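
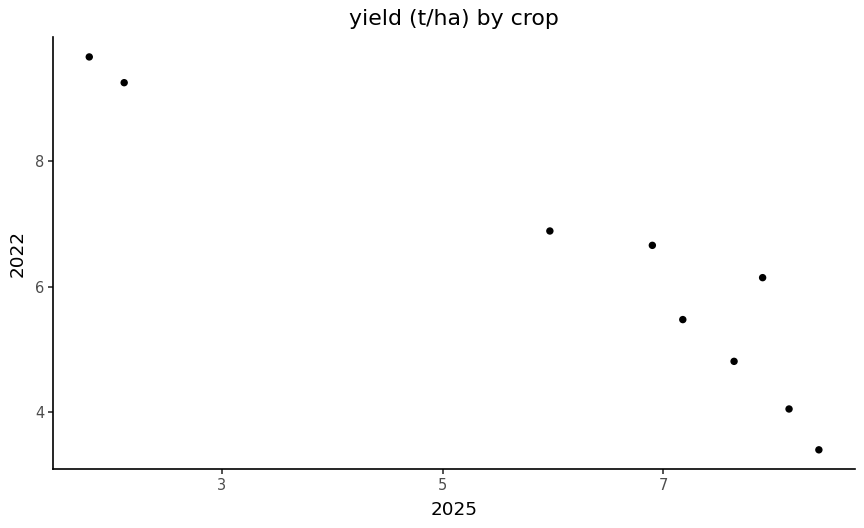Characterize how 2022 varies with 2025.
Points are negatively correlated; strong (|r| ≈ 0.9).

negative, strong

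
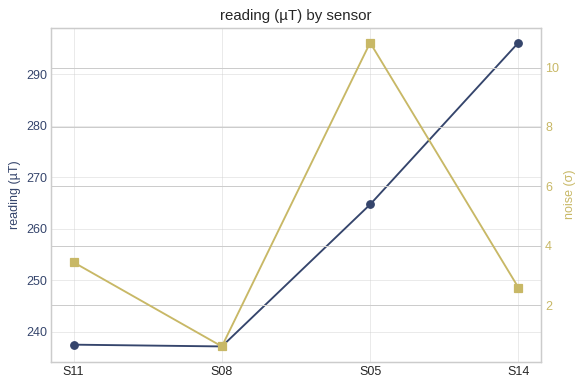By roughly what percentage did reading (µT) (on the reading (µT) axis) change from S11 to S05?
≈ +12.8%

S11 ≈ 235, S05 ≈ 265; (265 − 235) / 235 ≈ +12.8%.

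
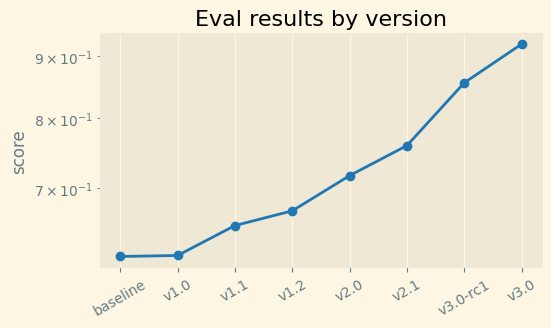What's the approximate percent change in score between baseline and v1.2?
≈ +8.3%

baseline ≈ 0.60, v1.2 ≈ 0.65; (0.65 − 0.60) / 0.60 ≈ +8.3%.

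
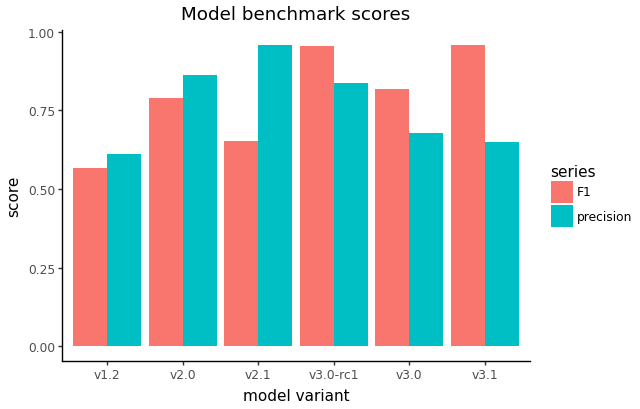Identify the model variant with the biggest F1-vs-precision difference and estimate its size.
v3.1: F1 ≈ 1.0, precision ≈ 0.6 → gap ≈ 0.4. Next-largest (v2.1) is only ≈ 0.3.

v3.1, ≈ 0.4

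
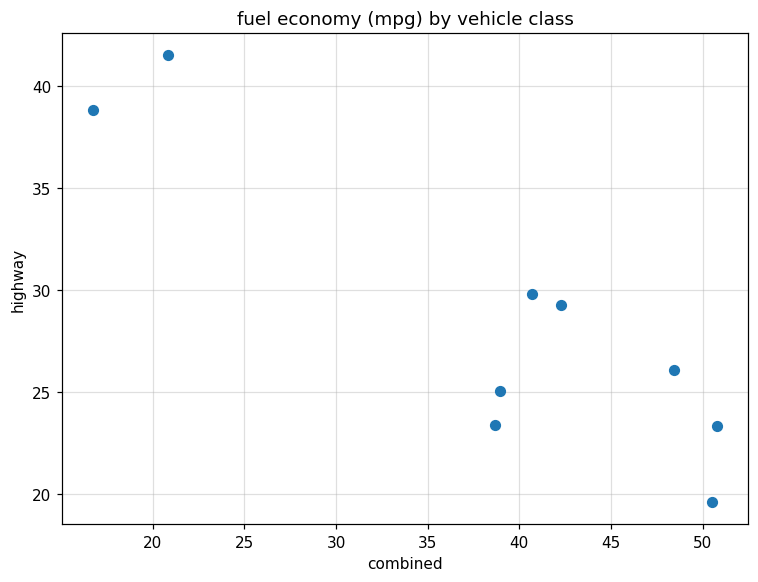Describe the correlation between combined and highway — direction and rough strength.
negative, strong

Points are negatively correlated; strong (|r| ≈ 0.9).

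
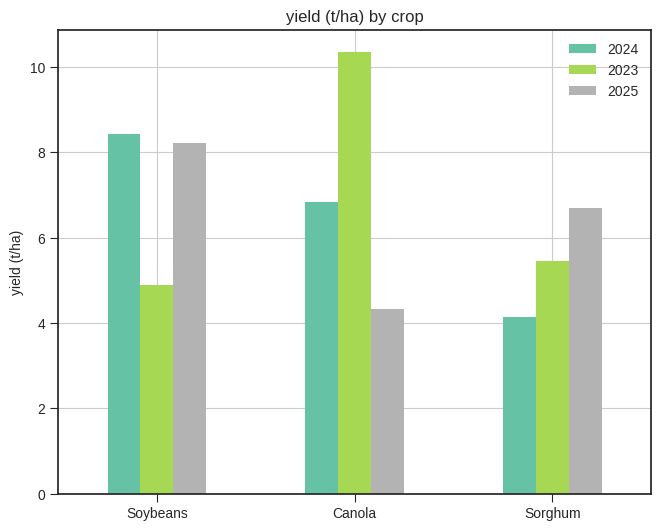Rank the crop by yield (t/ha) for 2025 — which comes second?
Sorghum

Top 3 for 2025: Soybeans ≈ 8, Sorghum ≈ 7, Canola ≈ 4.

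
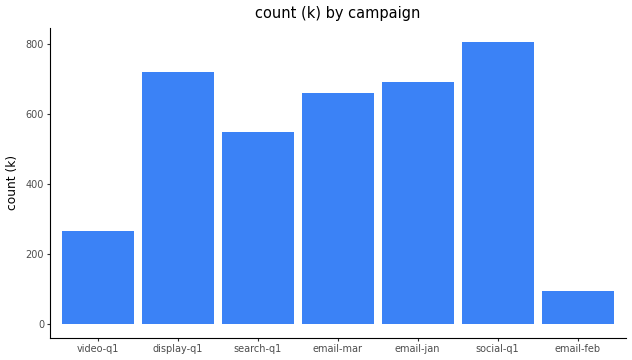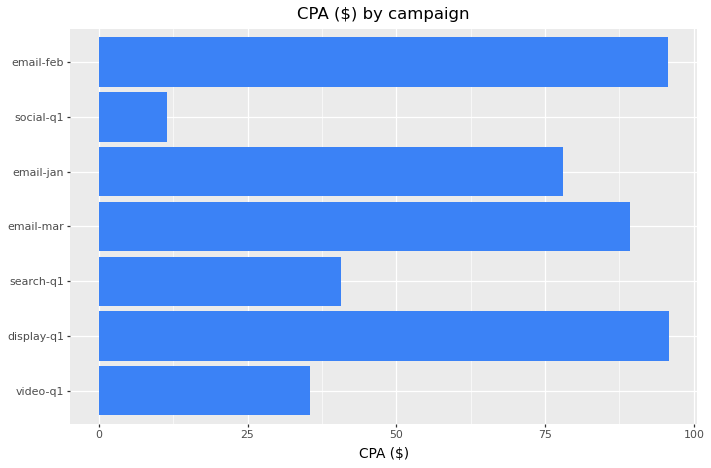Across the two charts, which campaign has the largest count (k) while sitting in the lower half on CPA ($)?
social-q1

Chart 2 median CPA ($) ≈ 80; below-median campaigns: video-q1, search-q1, social-q1. Among those, social-q1 has the highest count (k) (≈ 800).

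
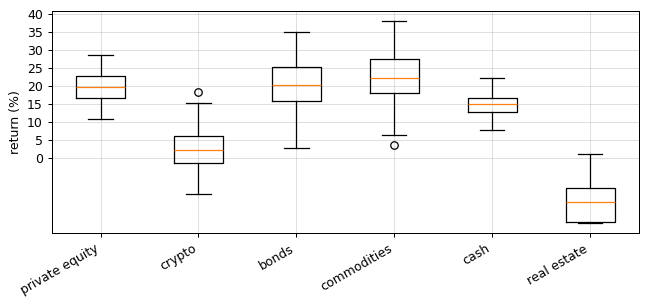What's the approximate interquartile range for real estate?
Q3 ≈ -10, Q1 ≈ -20; IQR ≈ 10.

≈ 10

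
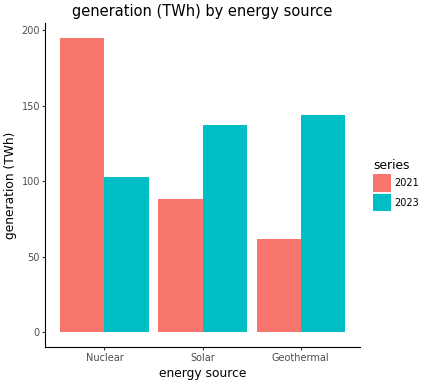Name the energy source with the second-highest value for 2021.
Solar

Top 3 for 2021: Nuclear ≈ 200, Solar ≈ 80, Geothermal ≈ 60.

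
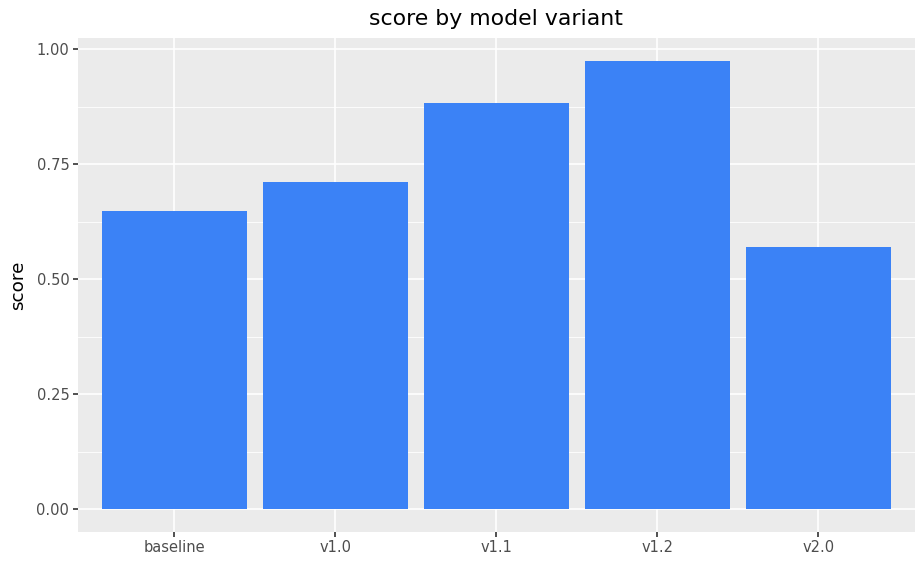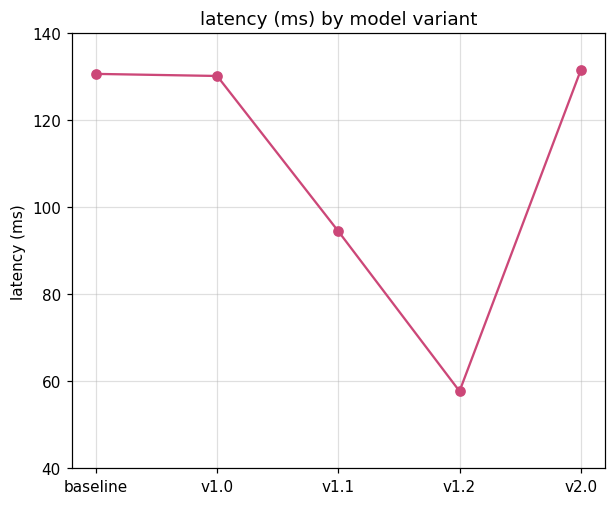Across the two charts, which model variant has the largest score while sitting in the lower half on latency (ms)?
v1.2

Chart 2 median latency (ms) ≈ 140; below-median model variants: v1.1, v1.2. Among those, v1.2 has the highest score (≈ 1).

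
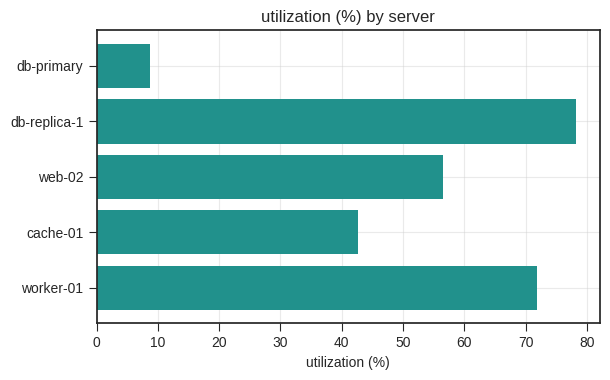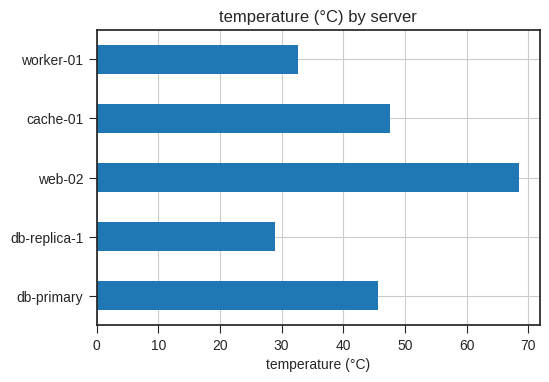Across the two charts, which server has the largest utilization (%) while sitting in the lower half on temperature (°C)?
Chart 2 median temperature (°C) ≈ 50; below-median servers: db-replica-1, worker-01. Among those, db-replica-1 has the highest utilization (%) (≈ 80).

db-replica-1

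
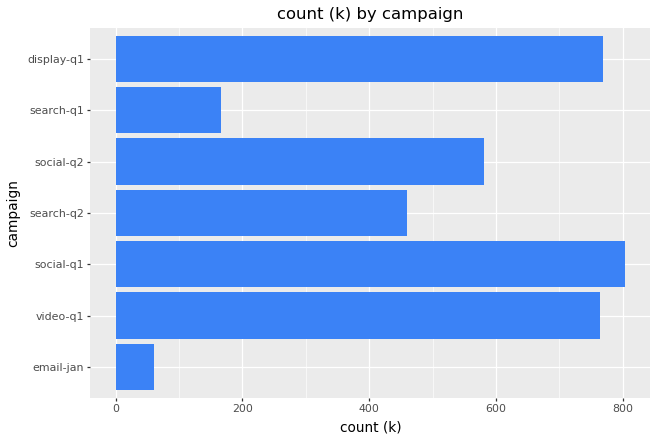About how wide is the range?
≈ 700

Max social-q1 ≈ 800, min email-jan ≈ 100; range ≈ 700.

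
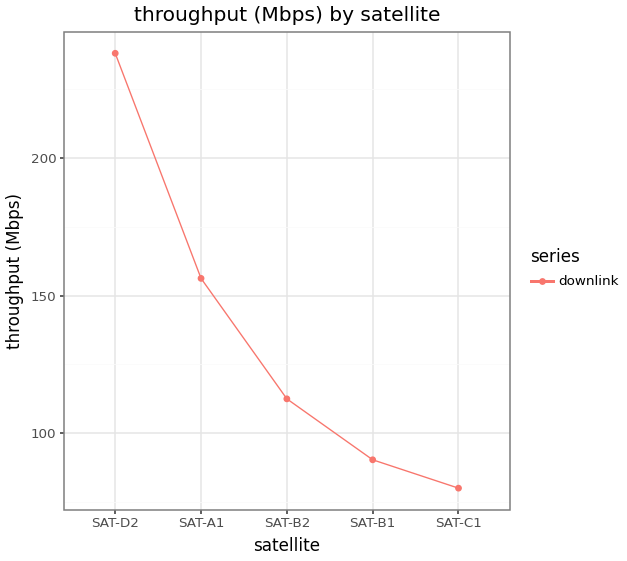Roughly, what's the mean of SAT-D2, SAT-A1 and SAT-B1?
≈ 167

(240 + 160 + 100) / 3 ≈ 167.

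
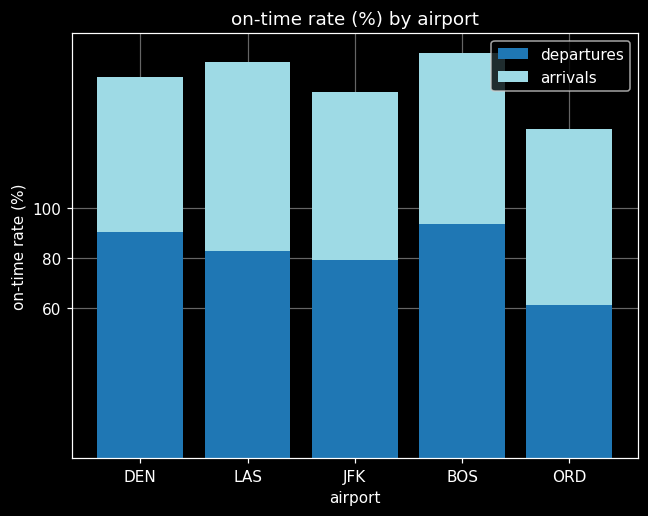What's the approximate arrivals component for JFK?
arrivals top ≈ 140, bottom ≈ 80; segment ≈ 60.

≈ 60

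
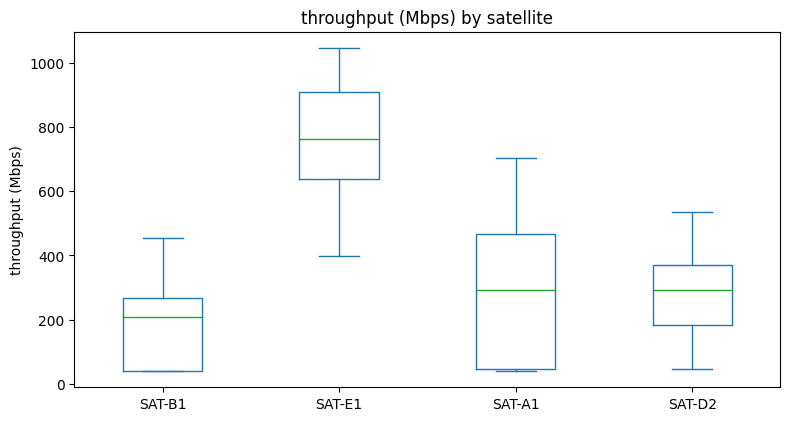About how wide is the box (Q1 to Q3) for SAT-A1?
Q3 ≈ 450, Q1 ≈ 50; IQR ≈ 400.

≈ 400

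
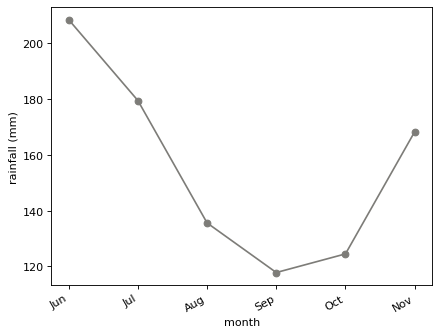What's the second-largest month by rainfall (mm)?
Jul

Top 3: Jun ≈ 210, Jul ≈ 180, Nov ≈ 170.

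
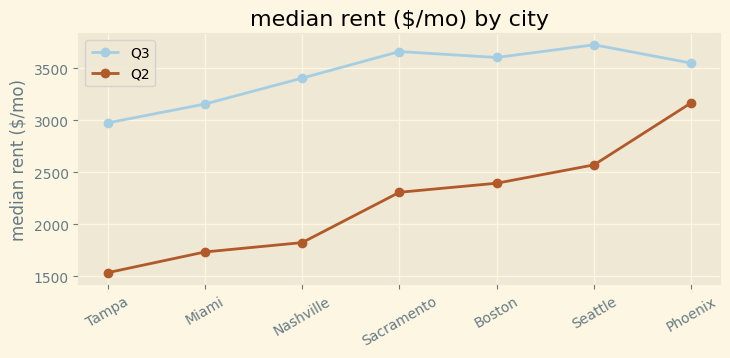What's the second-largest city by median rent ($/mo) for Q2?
Top 3 for Q2: Phoenix ≈ 3200, Seattle ≈ 2600, Boston ≈ 2400.

Seattle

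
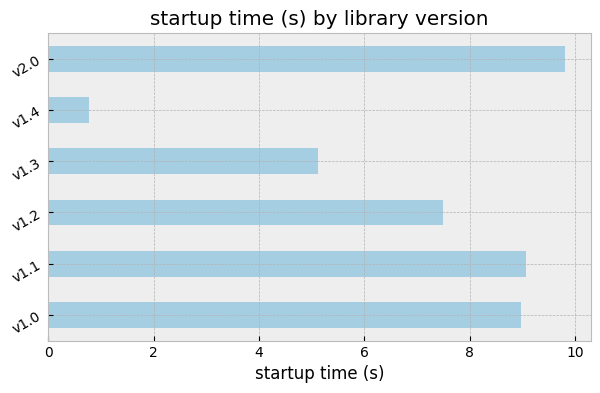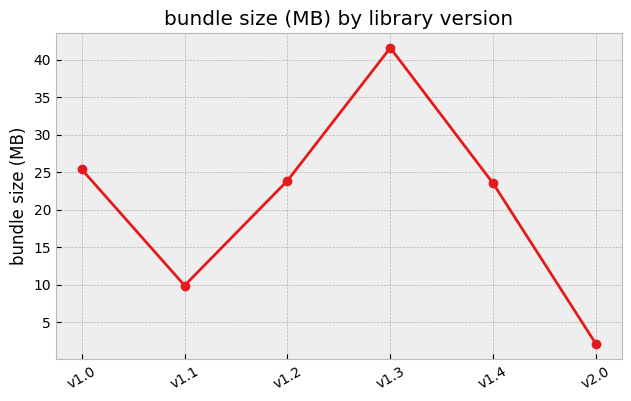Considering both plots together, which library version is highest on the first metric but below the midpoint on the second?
v2.0

Chart 2 median bundle size (MB) ≈ 25; below-median library versions: v1.1, v1.4, v2.0. Among those, v2.0 has the highest startup time (s) (≈ 10).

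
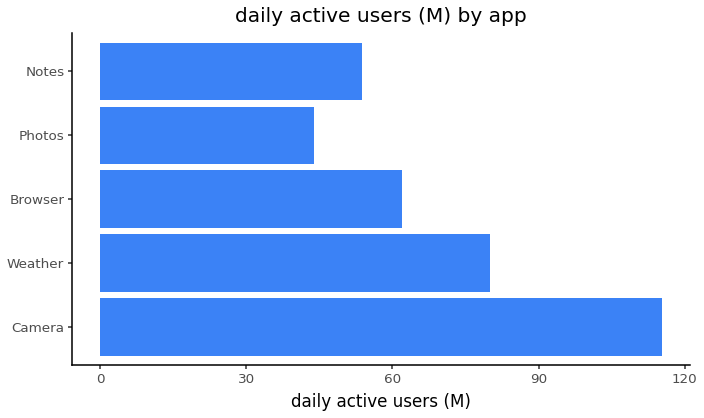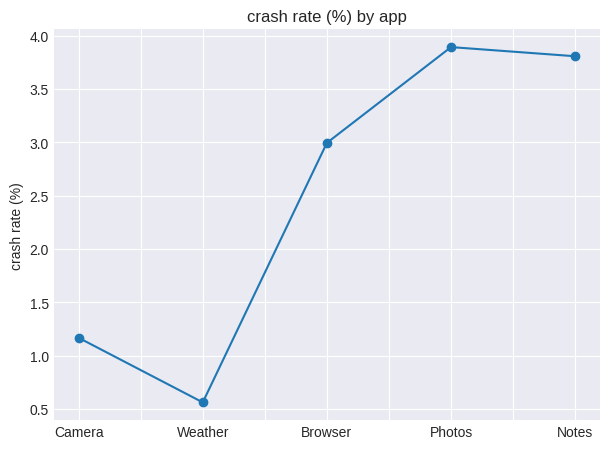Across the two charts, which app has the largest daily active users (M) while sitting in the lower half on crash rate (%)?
Chart 2 median crash rate (%) ≈ 3; below-median apps: Camera, Weather. Among those, Camera has the highest daily active users (M) (≈ 120).

Camera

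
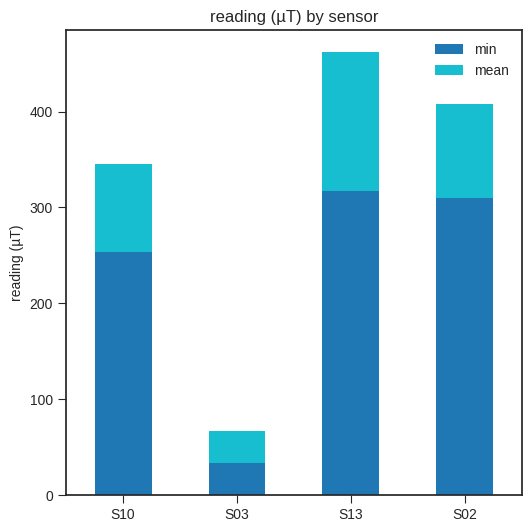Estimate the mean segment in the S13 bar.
mean top ≈ 450, bottom ≈ 300; segment ≈ 150.

≈ 150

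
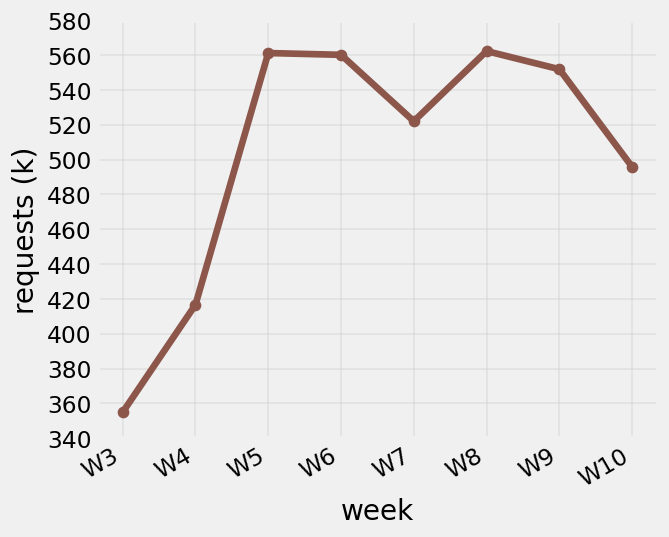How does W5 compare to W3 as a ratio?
W5 ≈ 560, W3 ≈ 360; 560/360 ≈ 1.56.

≈ 1.56×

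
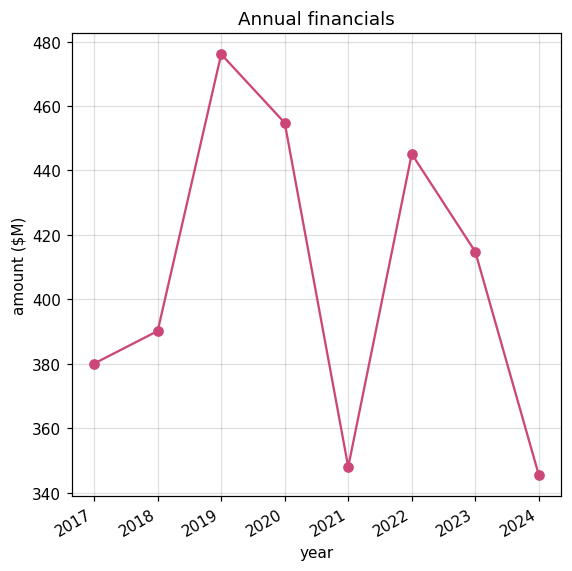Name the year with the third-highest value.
2022

Top 4: 2019 ≈ 480, 2020 ≈ 460, 2022 ≈ 440, 2023 ≈ 420.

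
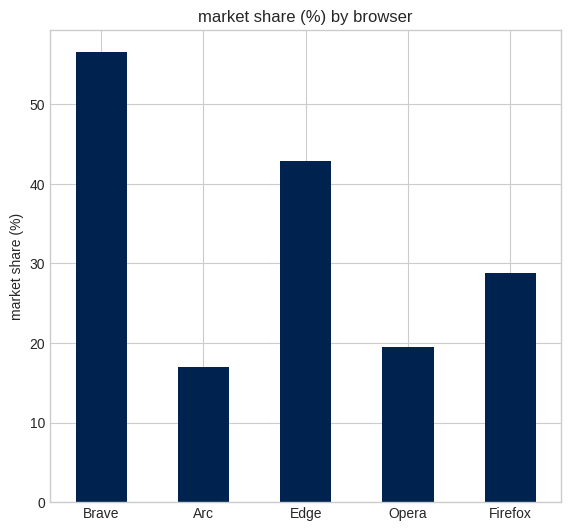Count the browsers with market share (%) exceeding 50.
Above 50: Brave.

1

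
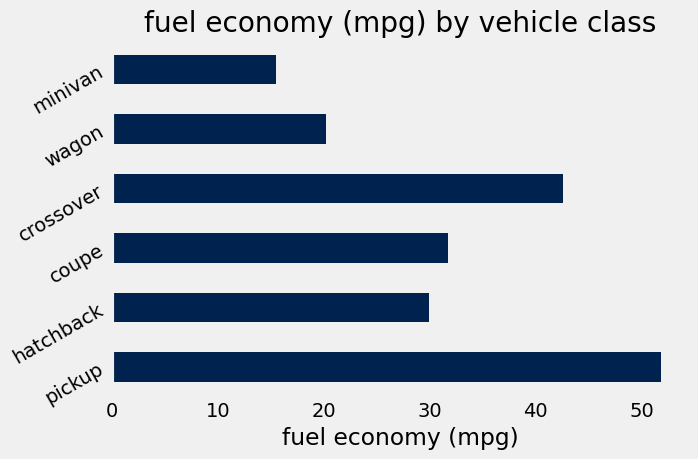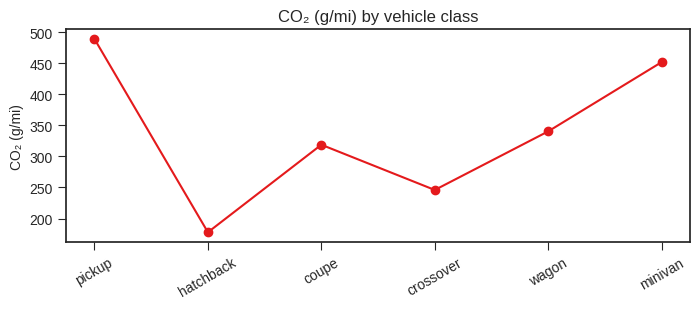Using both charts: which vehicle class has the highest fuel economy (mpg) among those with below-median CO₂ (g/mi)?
crossover

Chart 2 median CO₂ (g/mi) ≈ 350; below-median vehicle classes: hatchback, coupe, crossover. Among those, crossover has the highest fuel economy (mpg) (≈ 45).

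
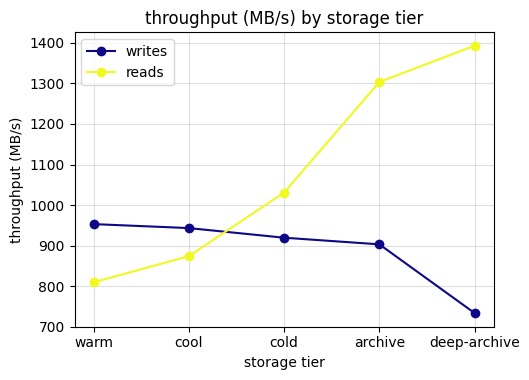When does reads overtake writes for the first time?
cold

cool: reads ≈ 900 vs writes ≈ 900 (not yet); cold: reads ≈ 1000 vs writes ≈ 900 (first crossover).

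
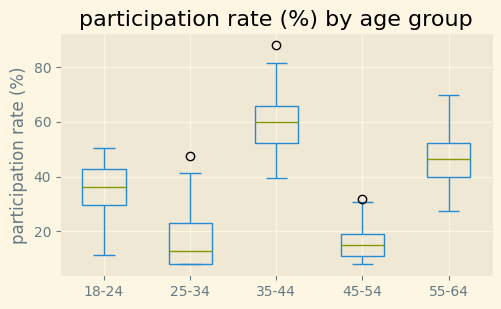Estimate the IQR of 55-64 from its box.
≈ 10

Q3 ≈ 50, Q1 ≈ 40; IQR ≈ 10.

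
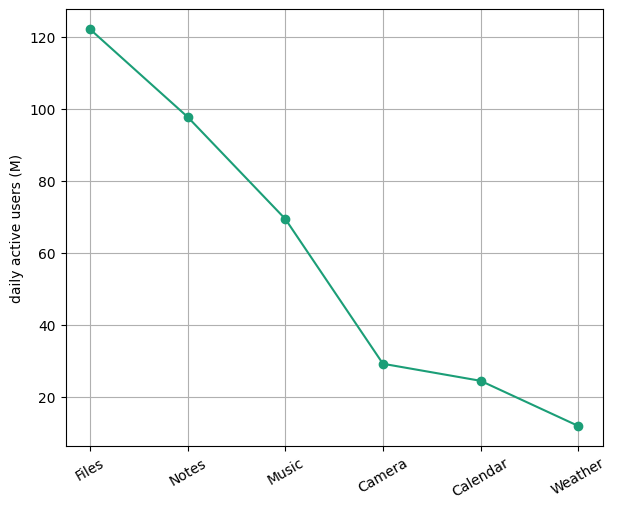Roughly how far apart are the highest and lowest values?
≈ 110

Max Files ≈ 120, min Weather ≈ 10; range ≈ 110.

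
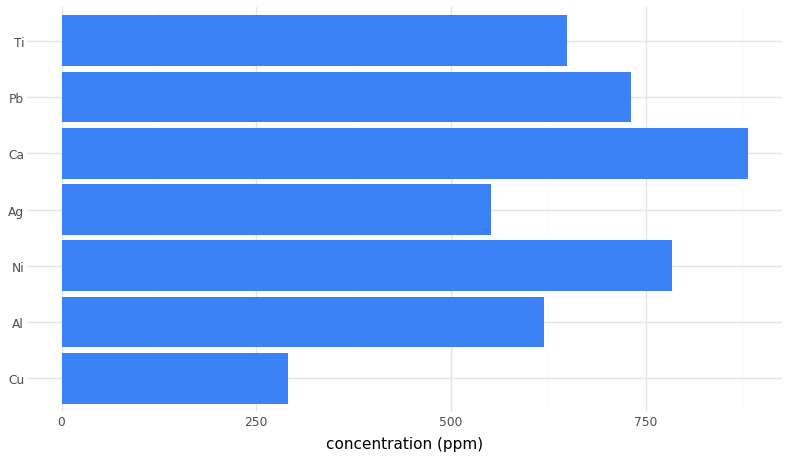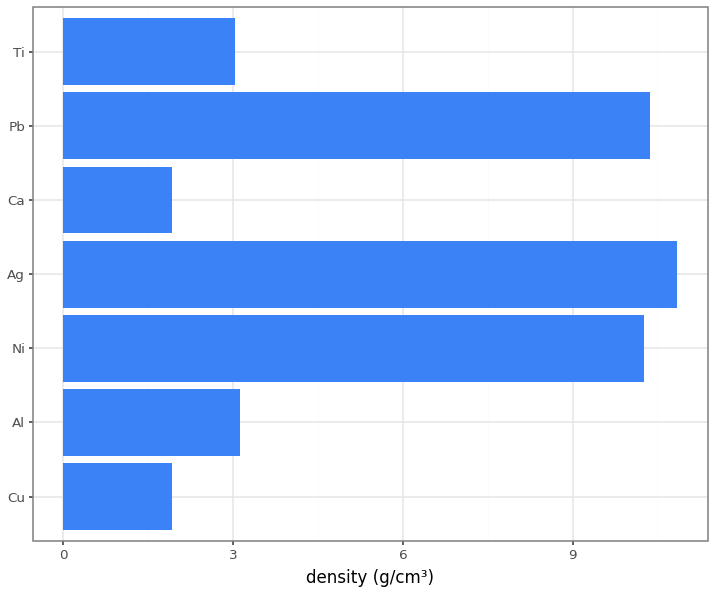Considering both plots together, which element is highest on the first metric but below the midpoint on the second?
Chart 2 median density (g/cm³) ≈ 3; below-median elements: Cu, Ca, Ti. Among those, Ca has the highest concentration (ppm) (≈ 900).

Ca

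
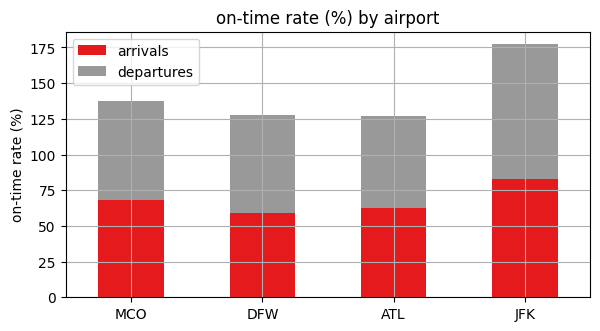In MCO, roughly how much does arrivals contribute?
≈ 60

arrivals top ≈ 60, bottom ≈ 0; segment ≈ 60.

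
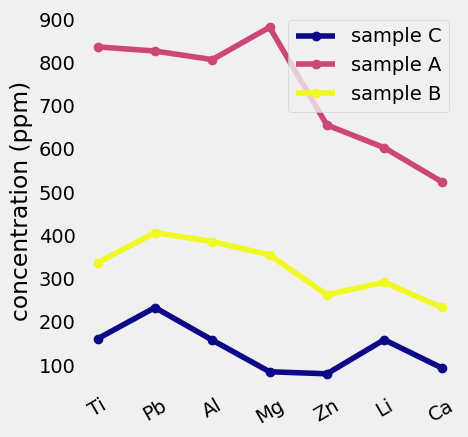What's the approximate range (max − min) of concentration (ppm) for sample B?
≈ 200

Max Pb ≈ 400, min Ca ≈ 200; range ≈ 200.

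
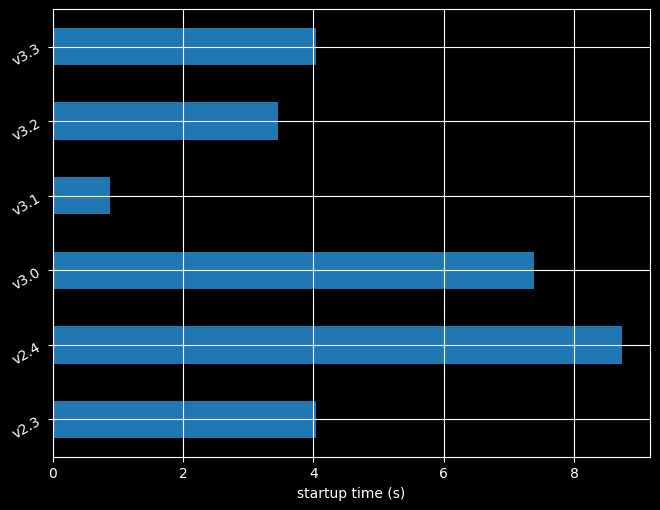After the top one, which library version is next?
Top 3: v2.4 ≈ 9, v3.0 ≈ 7, v2.3 ≈ 4.

v3.0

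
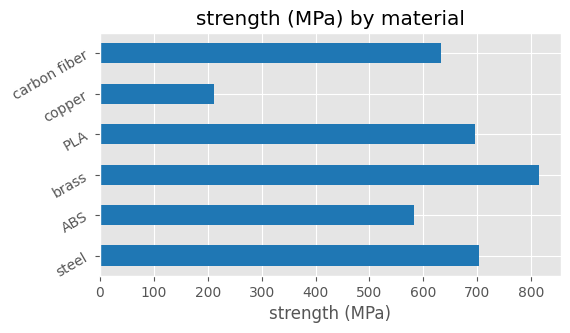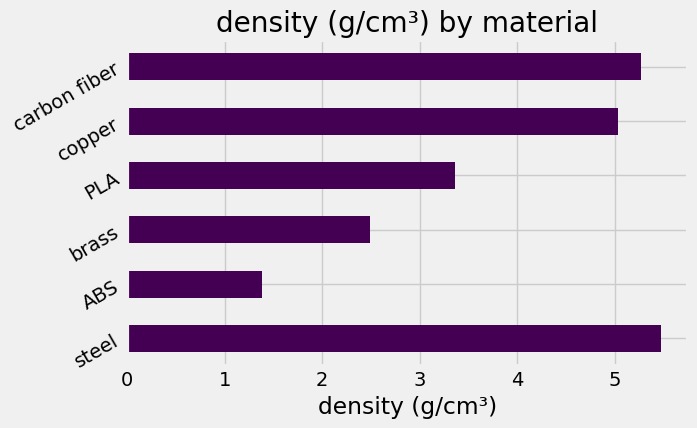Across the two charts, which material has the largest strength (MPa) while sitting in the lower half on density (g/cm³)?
brass

Chart 2 median density (g/cm³) ≈ 4; below-median materials: ABS, brass, PLA. Among those, brass has the highest strength (MPa) (≈ 800).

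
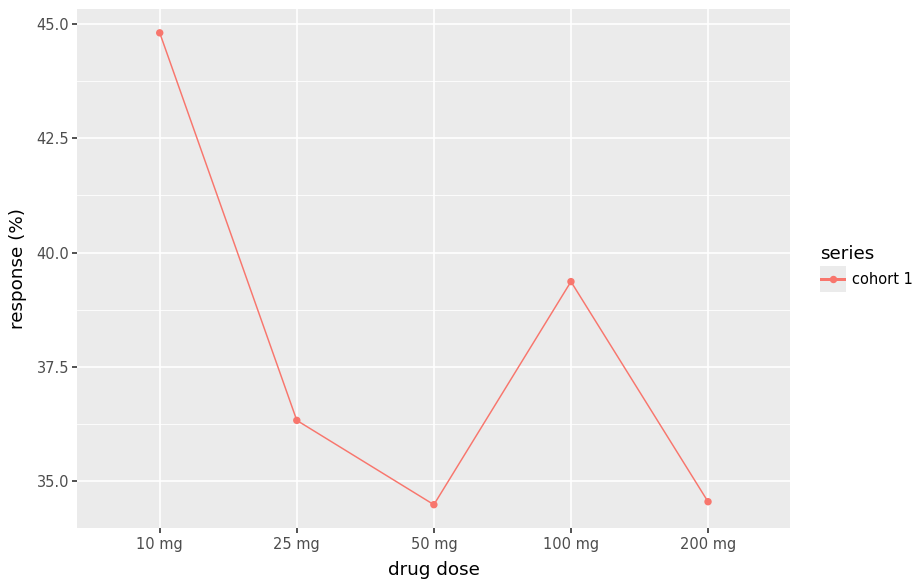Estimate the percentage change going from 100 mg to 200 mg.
100 mg ≈ 39, 200 mg ≈ 35; (35 − 39) / 39 ≈ -10.3%.

≈ -10.3%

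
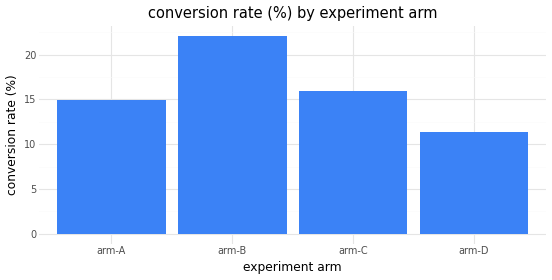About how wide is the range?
≈ 10

Max arm-B ≈ 22, min arm-D ≈ 12; range ≈ 10.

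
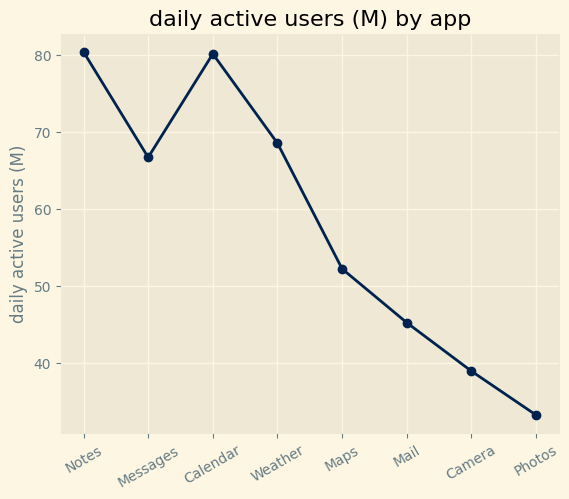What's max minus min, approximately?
≈ 45

Max Notes ≈ 80, min Photos ≈ 35; range ≈ 45.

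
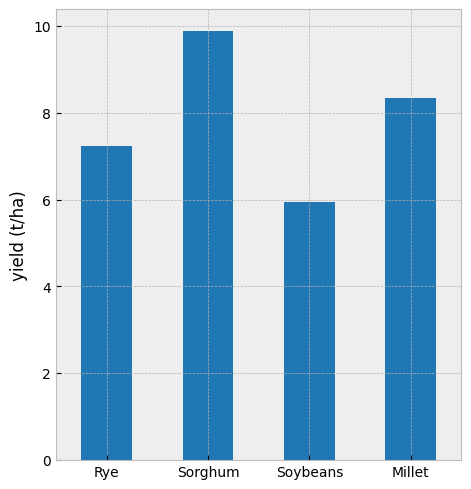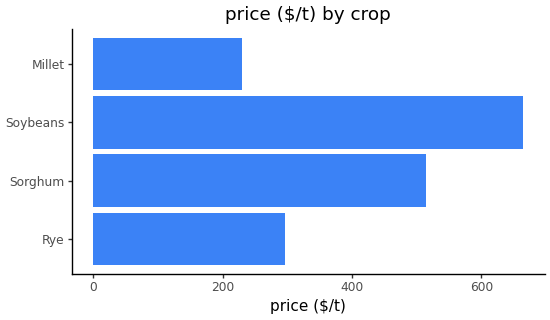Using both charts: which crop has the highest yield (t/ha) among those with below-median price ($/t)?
Millet

Chart 2 median price ($/t) ≈ 400; below-median crops: Rye, Millet. Among those, Millet has the highest yield (t/ha) (≈ 8).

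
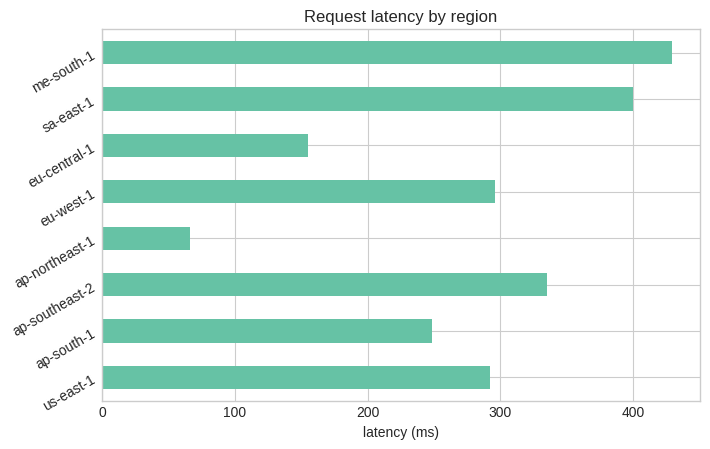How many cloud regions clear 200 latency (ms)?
6

Above 200: us-east-1, ap-south-1, ap-southeast-2, eu-west-1, sa-east-1, me-south-1.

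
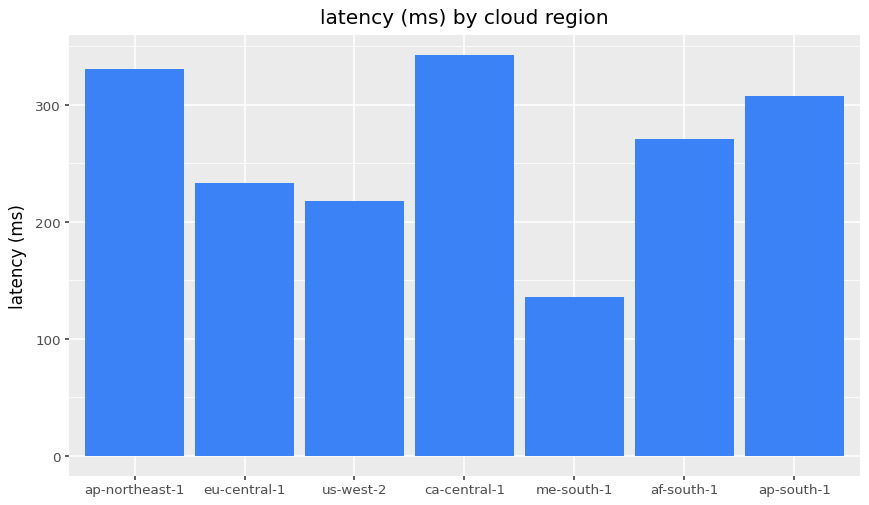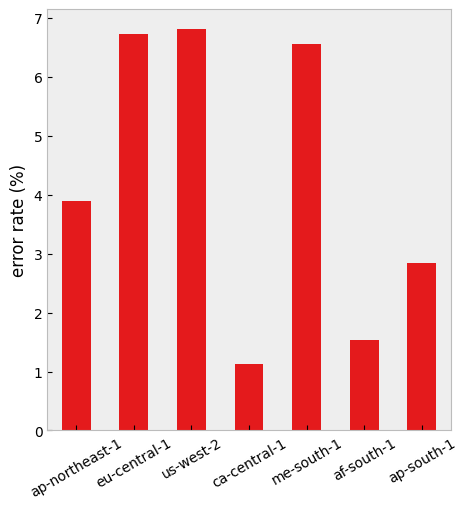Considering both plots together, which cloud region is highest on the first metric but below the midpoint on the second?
Chart 2 median error rate (%) ≈ 4; below-median cloud regions: ca-central-1, af-south-1, ap-south-1. Among those, ca-central-1 has the highest latency (ms) (≈ 350).

ca-central-1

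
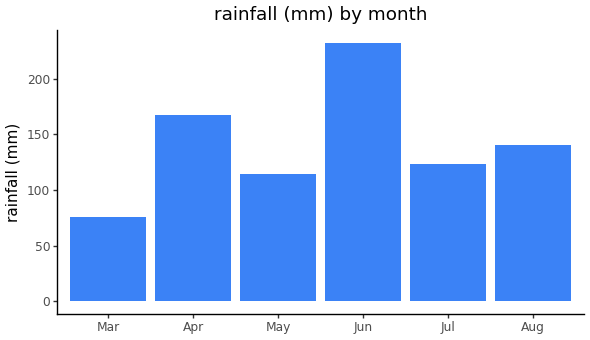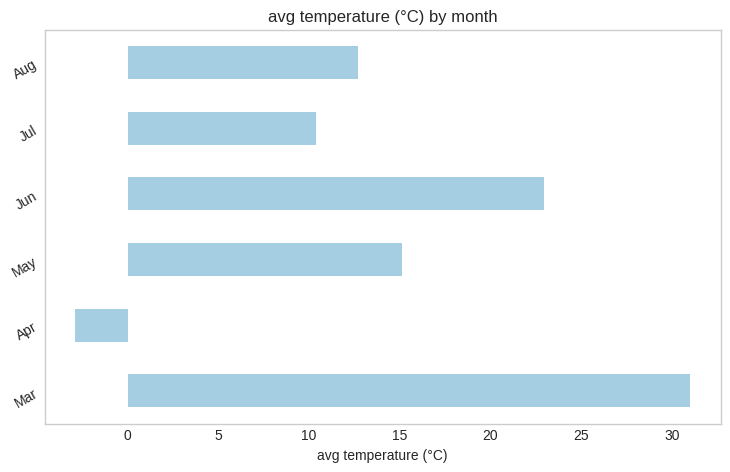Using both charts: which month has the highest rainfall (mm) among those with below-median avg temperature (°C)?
Apr

Chart 2 median avg temperature (°C) ≈ 15; below-median months: Apr, Jul, Aug. Among those, Apr has the highest rainfall (mm) (≈ 175).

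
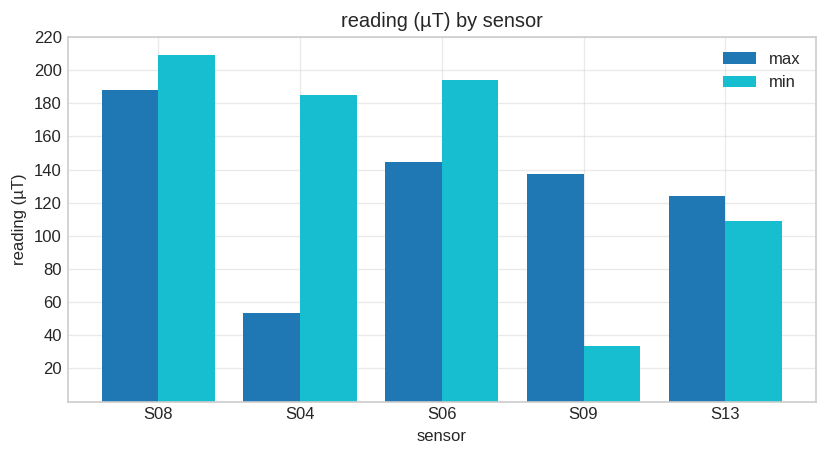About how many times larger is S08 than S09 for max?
≈ 1.29×

S08 ≈ 180, S09 ≈ 140; 180/140 ≈ 1.29.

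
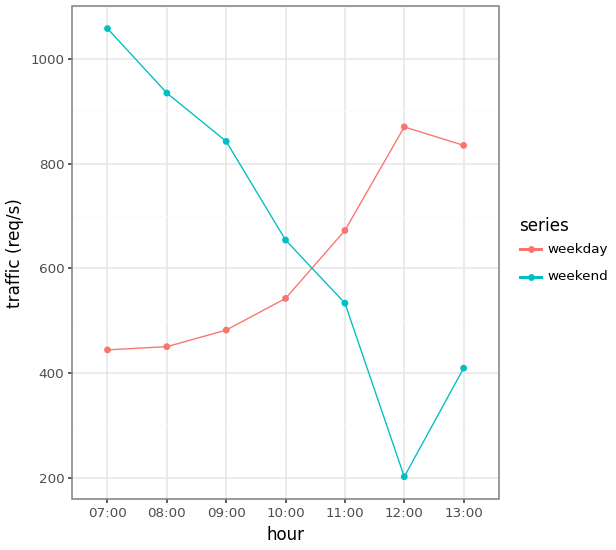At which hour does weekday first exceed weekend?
10:00: weekday ≈ 500 vs weekend ≈ 700 (not yet); 11:00: weekday ≈ 700 vs weekend ≈ 500 (first crossover).

11:00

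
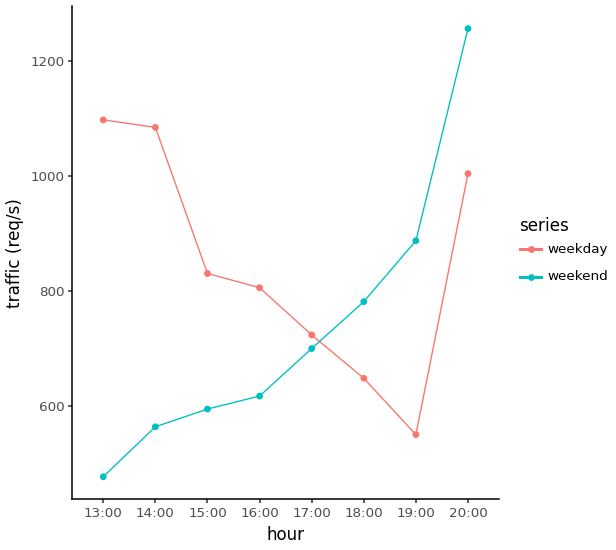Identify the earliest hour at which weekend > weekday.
17:00: weekend ≈ 700 vs weekday ≈ 700 (not yet); 18:00: weekend ≈ 800 vs weekday ≈ 600 (first crossover).

18:00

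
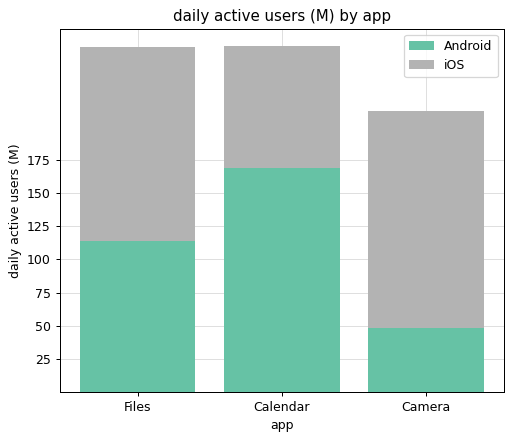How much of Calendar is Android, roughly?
Android top ≈ 175, bottom ≈ 0; segment ≈ 175.

≈ 175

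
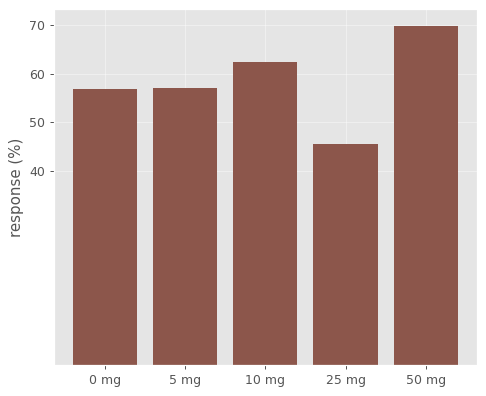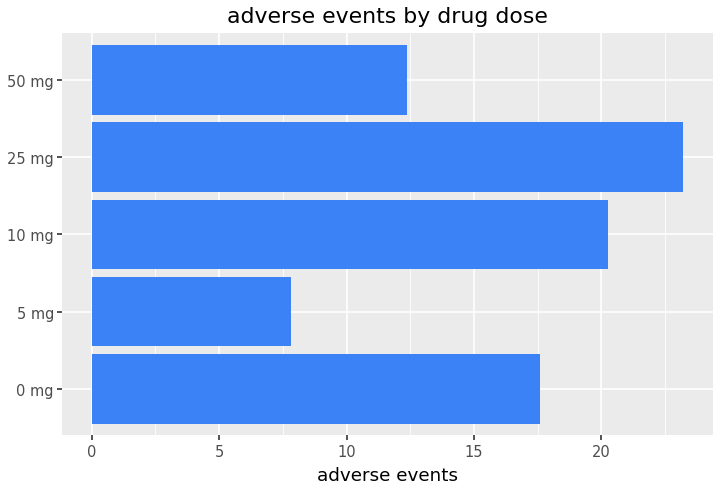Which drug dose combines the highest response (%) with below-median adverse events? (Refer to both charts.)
Chart 2 median adverse events ≈ 20; below-median drug doses: 5 mg, 50 mg. Among those, 50 mg has the highest response (%) (≈ 70).

50 mg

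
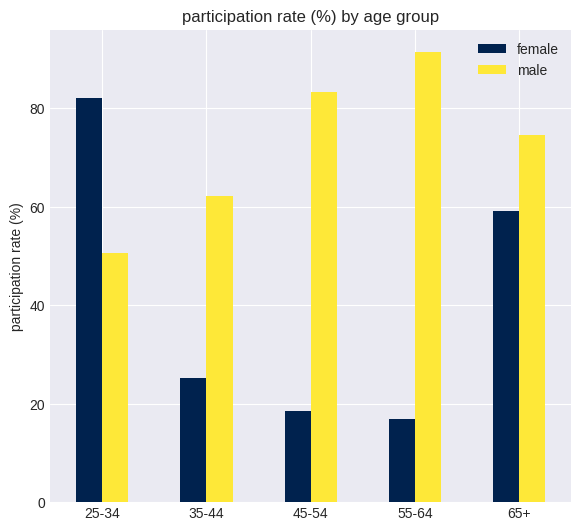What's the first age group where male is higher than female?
25-34: male ≈ 50 vs female ≈ 80 (not yet); 35-44: male ≈ 60 vs female ≈ 30 (first crossover).

35-44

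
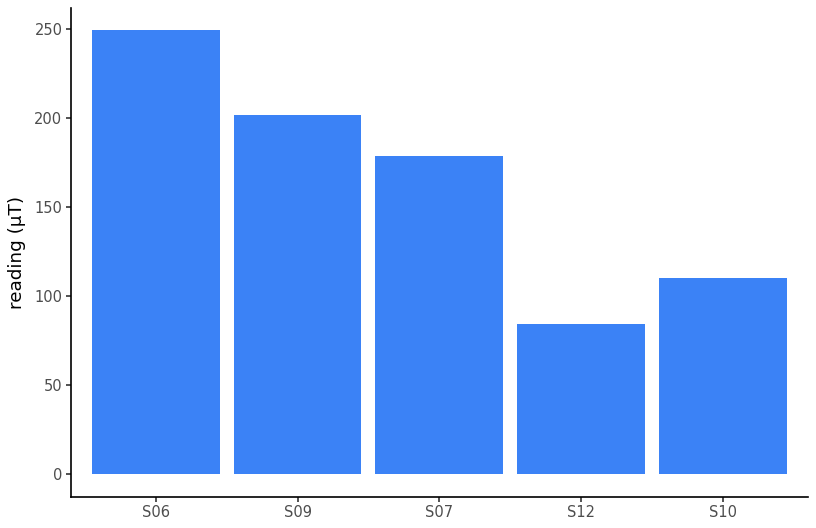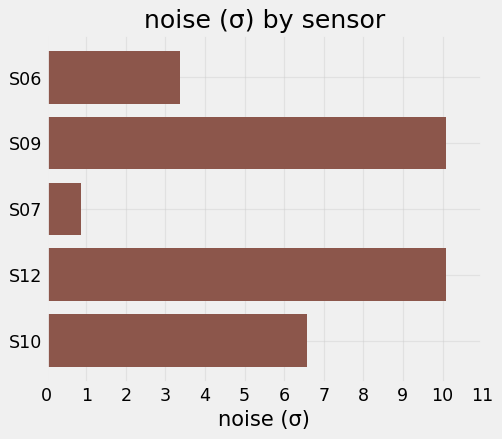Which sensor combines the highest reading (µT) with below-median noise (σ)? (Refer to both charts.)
S06

Chart 2 median noise (σ) ≈ 7; below-median sensors: S06, S07. Among those, S06 has the highest reading (µT) (≈ 250).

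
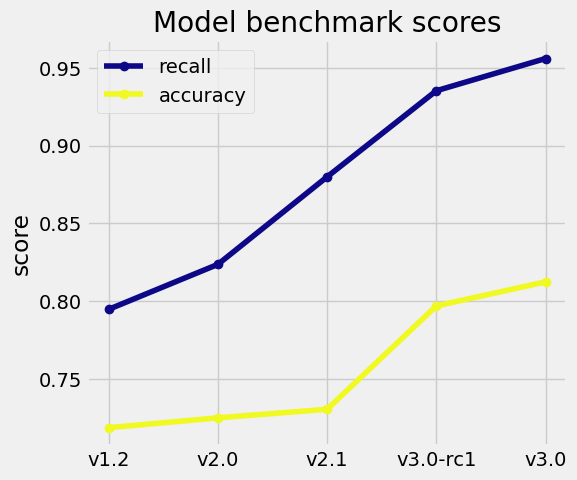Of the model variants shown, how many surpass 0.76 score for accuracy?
2

Above 0.76: v3.0-rc1, v3.0.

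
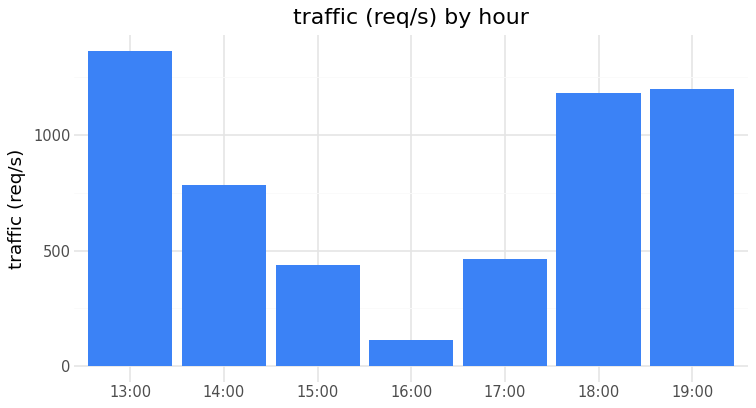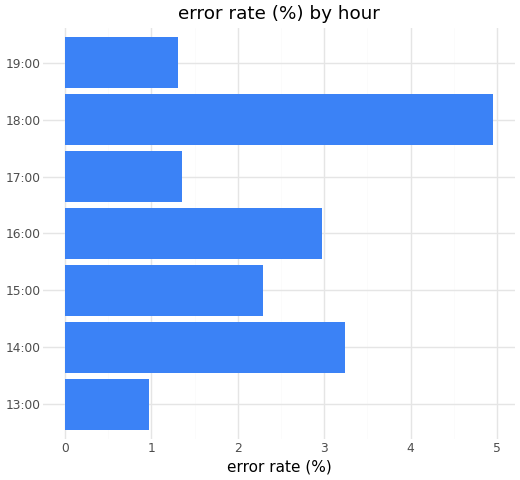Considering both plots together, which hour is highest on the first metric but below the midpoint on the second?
Chart 2 median error rate (%) ≈ 2.5; below-median hours: 13:00, 17:00, 19:00. Among those, 13:00 has the highest traffic (req/s) (≈ 1400).

13:00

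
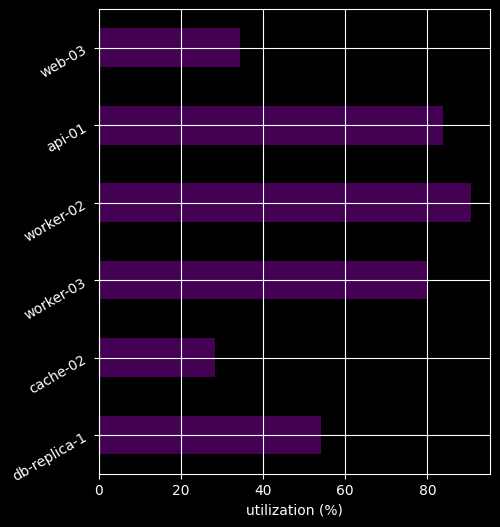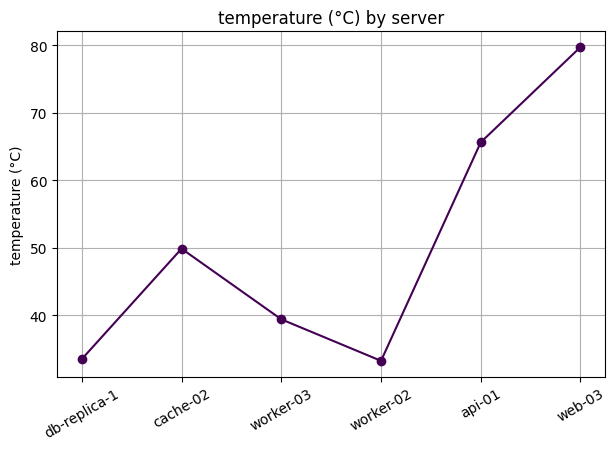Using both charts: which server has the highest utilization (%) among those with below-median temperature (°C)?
worker-02

Chart 2 median temperature (°C) ≈ 40; below-median servers: db-replica-1, worker-03, worker-02. Among those, worker-02 has the highest utilization (%) (≈ 90).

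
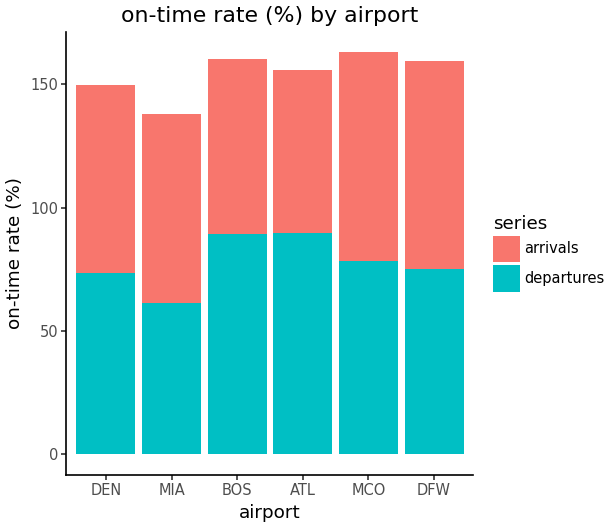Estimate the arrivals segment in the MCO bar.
≈ 80

arrivals top ≈ 160, bottom ≈ 80; segment ≈ 80.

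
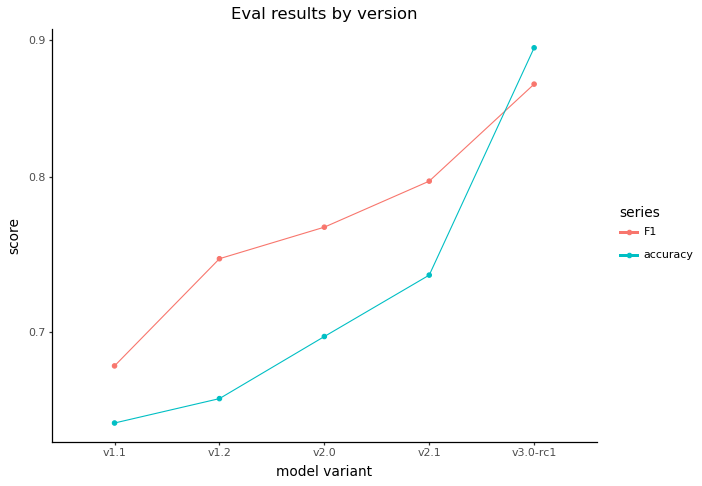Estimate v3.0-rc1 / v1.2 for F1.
v3.0-rc1 ≈ 0.85, v1.2 ≈ 0.75; 0.85/0.75 ≈ 1.13.

≈ 1.13×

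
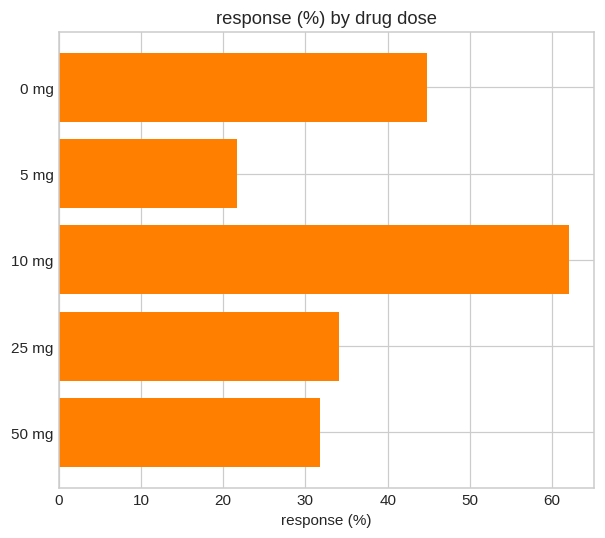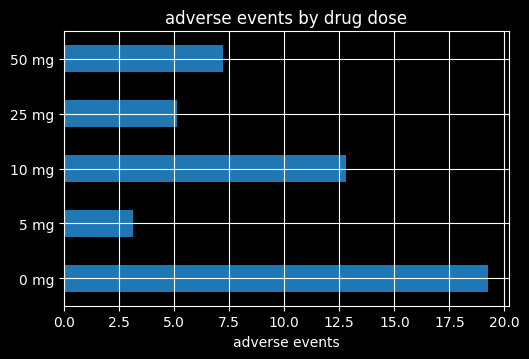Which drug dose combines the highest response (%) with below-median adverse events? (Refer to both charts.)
25 mg

Chart 2 median adverse events ≈ 8; below-median drug doses: 5 mg, 25 mg. Among those, 25 mg has the highest response (%) (≈ 30).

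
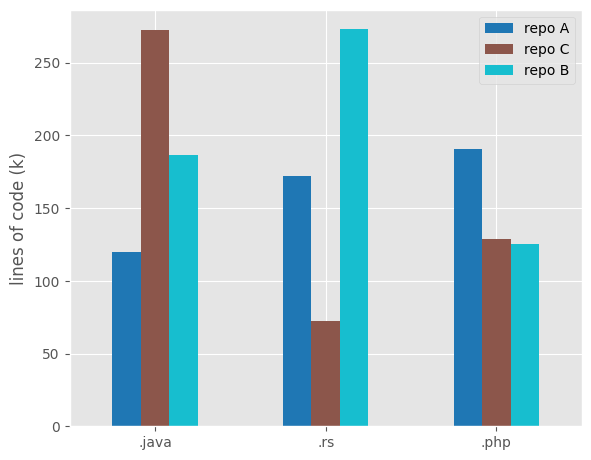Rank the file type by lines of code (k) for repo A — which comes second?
Top 3 for repo A: .php ≈ 200, .rs ≈ 175, .java ≈ 125.

.rs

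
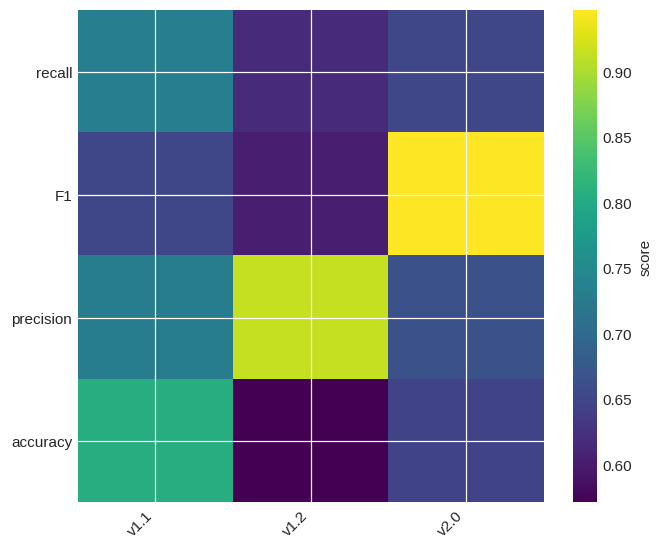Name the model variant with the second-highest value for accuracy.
Top 3 for accuracy: v1.1 ≈ 0.80, v2.0 ≈ 0.65, v1.2 ≈ 0.55.

v2.0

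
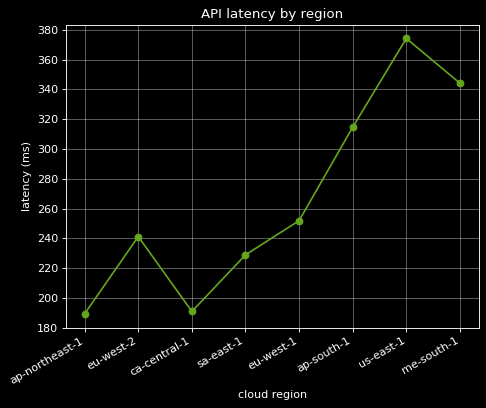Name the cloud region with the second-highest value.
me-south-1

Top 3: us-east-1 ≈ 380, me-south-1 ≈ 340, ap-south-1 ≈ 320.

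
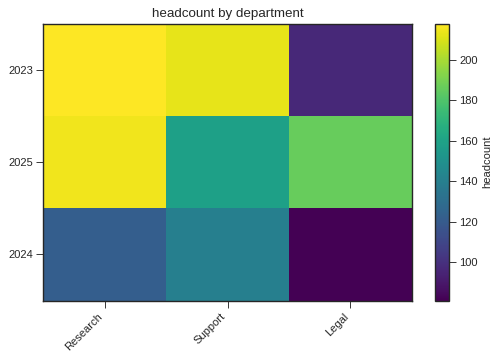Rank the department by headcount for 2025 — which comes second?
Legal

Top 3 for 2025: Research ≈ 220, Legal ≈ 180, Support ≈ 160.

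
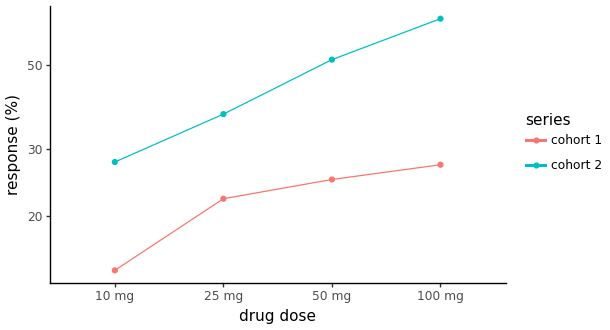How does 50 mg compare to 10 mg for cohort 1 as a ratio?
≈ 1.67×

50 mg ≈ 25, 10 mg ≈ 15; 25/15 ≈ 1.67.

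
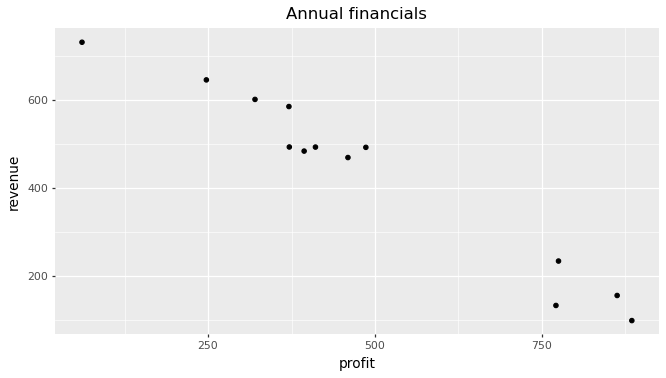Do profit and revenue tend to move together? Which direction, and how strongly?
negative, strong

Points are negatively correlated; strong (|r| ≈ 1.0).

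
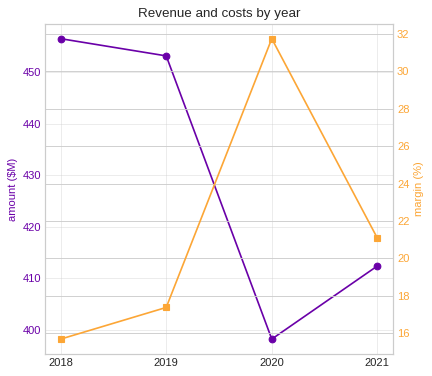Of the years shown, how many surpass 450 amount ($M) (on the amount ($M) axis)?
2

Above 450: 2018, 2019.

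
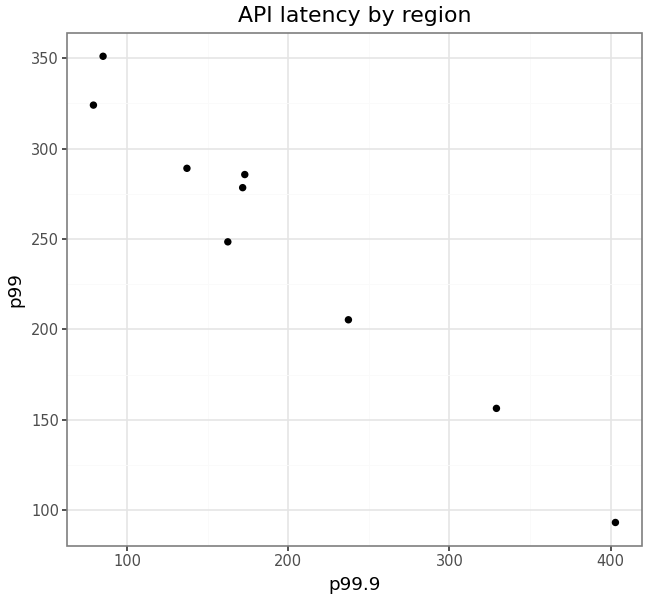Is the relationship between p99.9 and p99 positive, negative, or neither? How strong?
Points are negatively correlated; strong (|r| ≈ 1.0).

negative, strong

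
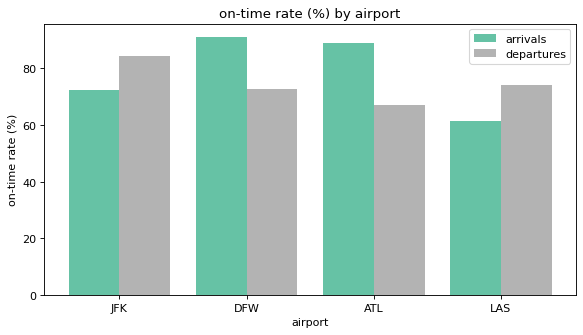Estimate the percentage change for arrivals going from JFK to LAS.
JFK ≈ 70, LAS ≈ 60; (60 − 70) / 70 ≈ -14.3%.

≈ -14.3%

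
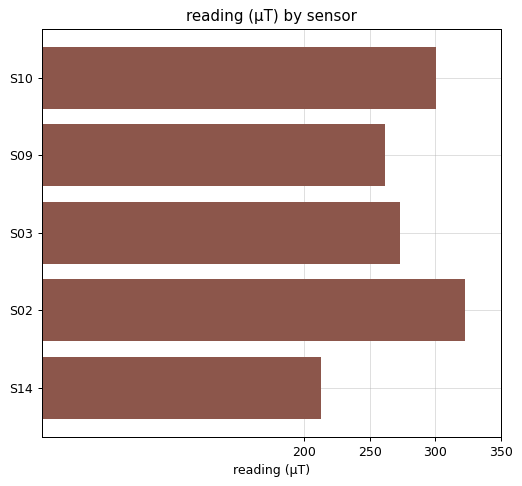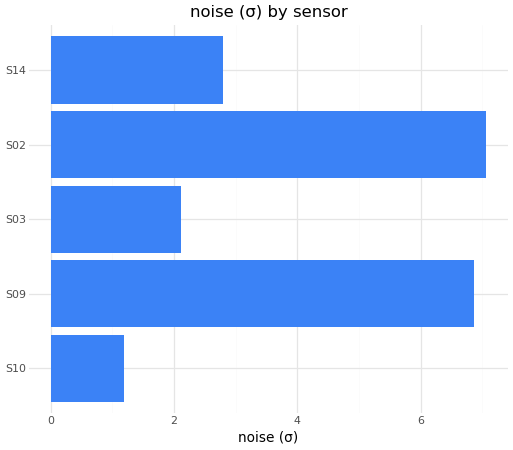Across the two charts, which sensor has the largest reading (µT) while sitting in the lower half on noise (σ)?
S10

Chart 2 median noise (σ) ≈ 3; below-median sensors: S10, S03. Among those, S10 has the highest reading (µT) (≈ 300).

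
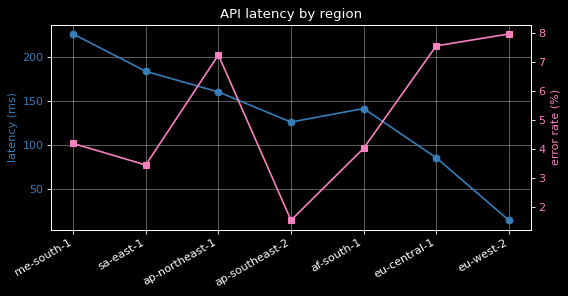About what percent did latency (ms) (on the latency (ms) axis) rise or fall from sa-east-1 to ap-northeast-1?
≈ -11.1%

sa-east-1 ≈ 180, ap-northeast-1 ≈ 160; (160 − 180) / 180 ≈ -11.1%.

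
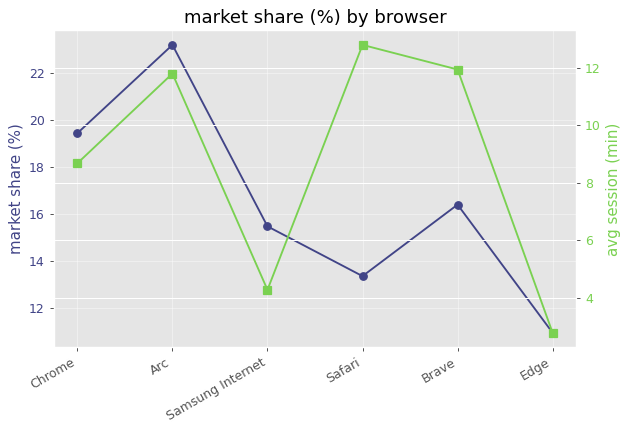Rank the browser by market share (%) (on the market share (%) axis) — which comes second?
Chrome

Top 3 (on the market share (%) axis): Arc ≈ 24, Chrome ≈ 20, Brave ≈ 16.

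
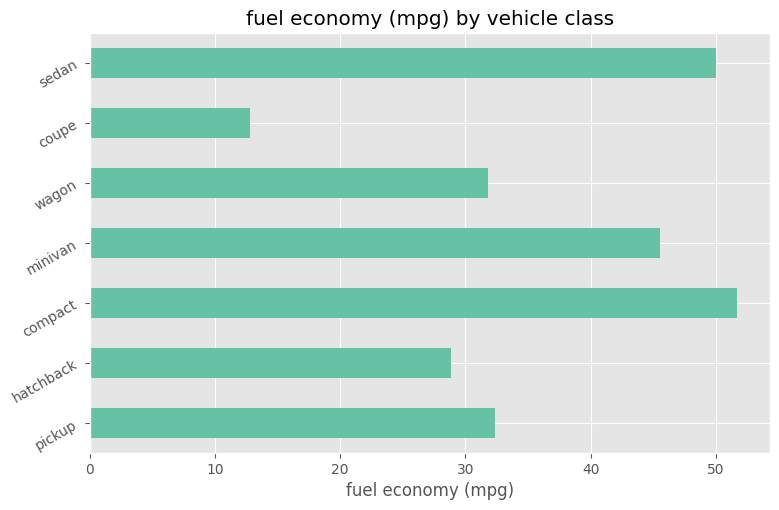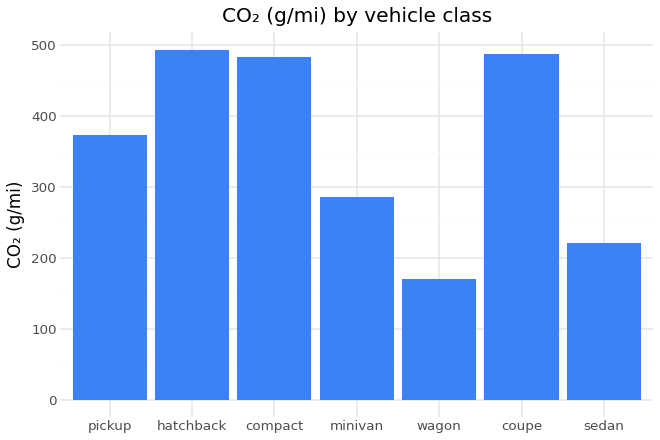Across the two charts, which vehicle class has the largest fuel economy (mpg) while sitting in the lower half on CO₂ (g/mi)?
sedan

Chart 2 median CO₂ (g/mi) ≈ 350; below-median vehicle classes: minivan, wagon, sedan. Among those, sedan has the highest fuel economy (mpg) (≈ 50).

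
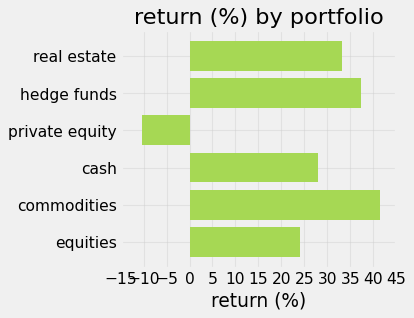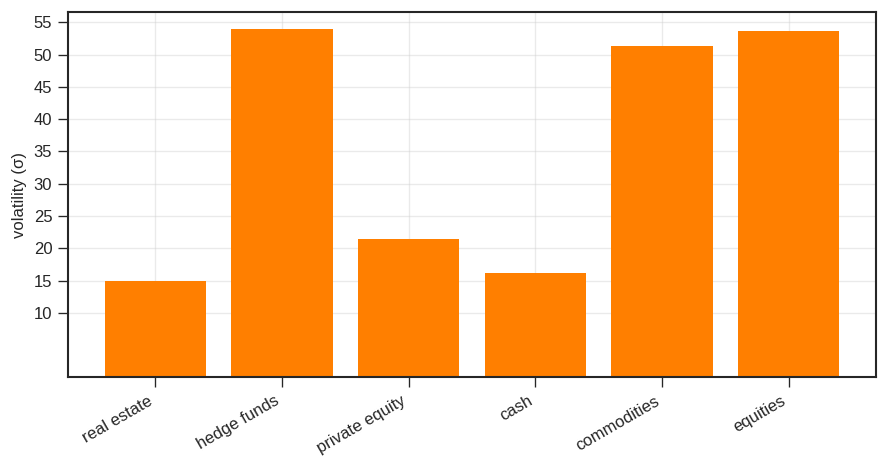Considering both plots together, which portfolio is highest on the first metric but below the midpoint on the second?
real estate

Chart 2 median volatility (σ) ≈ 35; below-median portfolios: real estate, private equity, cash. Among those, real estate has the highest return (%) (≈ 35).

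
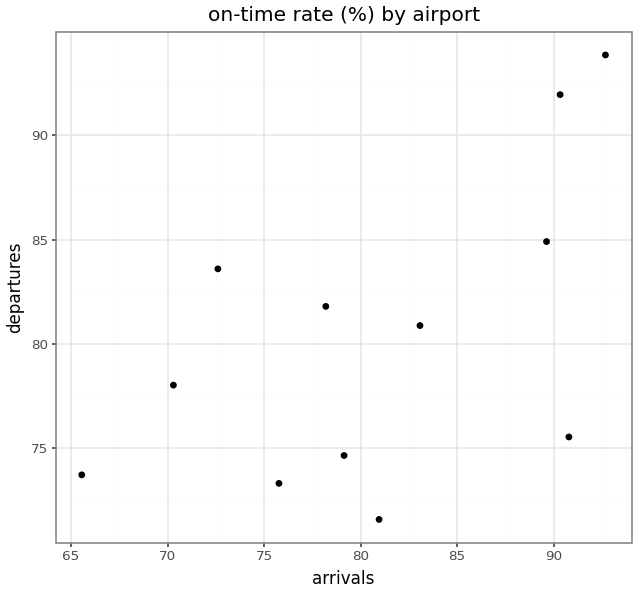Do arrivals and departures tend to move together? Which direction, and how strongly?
Points are positively correlated; moderate (|r| ≈ 0.6).

positive, moderate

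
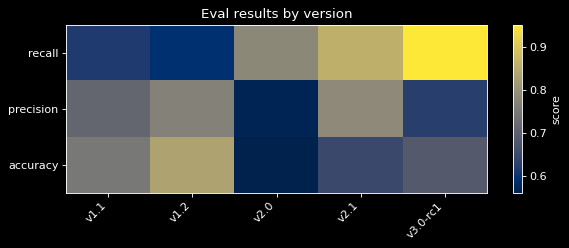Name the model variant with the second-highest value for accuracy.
v1.1

Top 3 for accuracy: v1.2 ≈ 0.85, v1.1 ≈ 0.75, v3.0-rc1 ≈ 0.70.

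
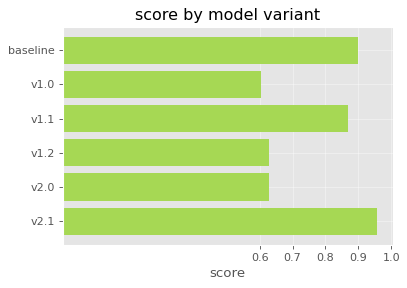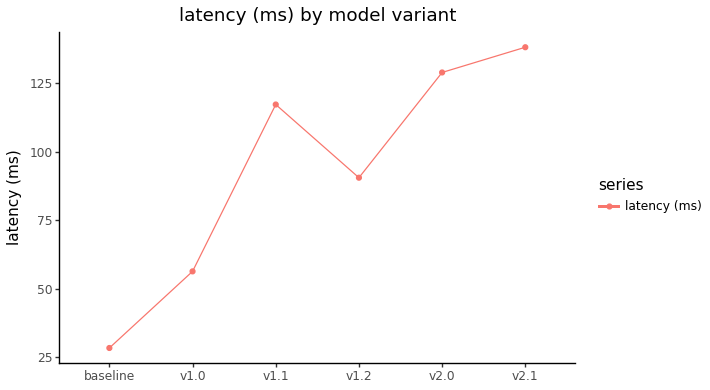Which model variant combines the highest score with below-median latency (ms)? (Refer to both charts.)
Chart 2 median latency (ms) ≈ 100; below-median model variants: baseline, v1.0, v1.2. Among those, baseline has the highest score (≈ 0.9).

baseline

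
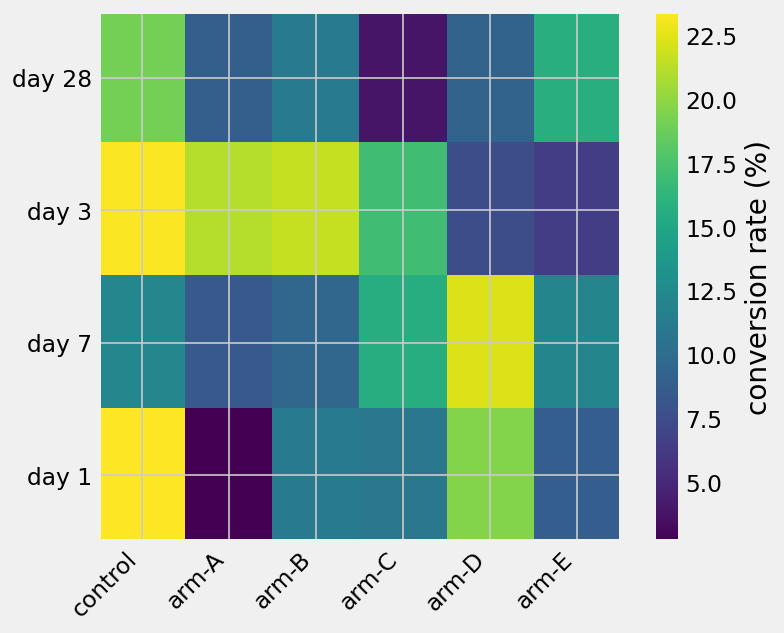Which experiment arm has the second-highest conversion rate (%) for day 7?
Top 3 for day 7: arm-D ≈ 22, arm-C ≈ 16, control ≈ 12.

arm-C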